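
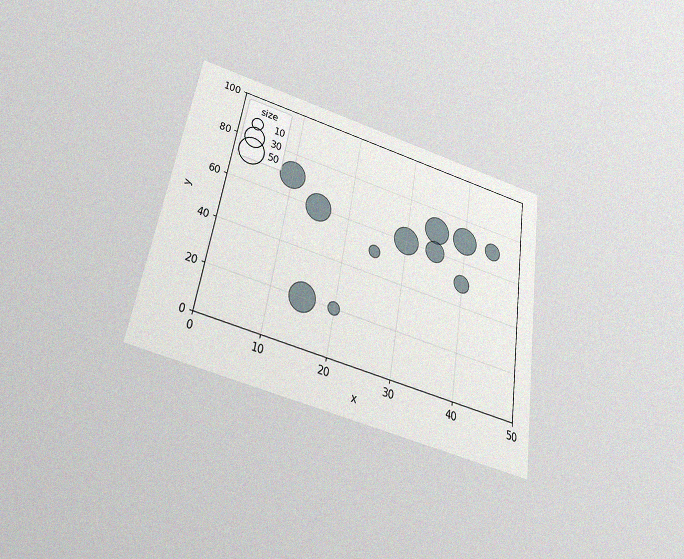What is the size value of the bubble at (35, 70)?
The chart is tilted about 9° clockwise and viewed slightly from below, with some photo noise. Matching the bubble at (35, 70) against the size legend gives 50.

50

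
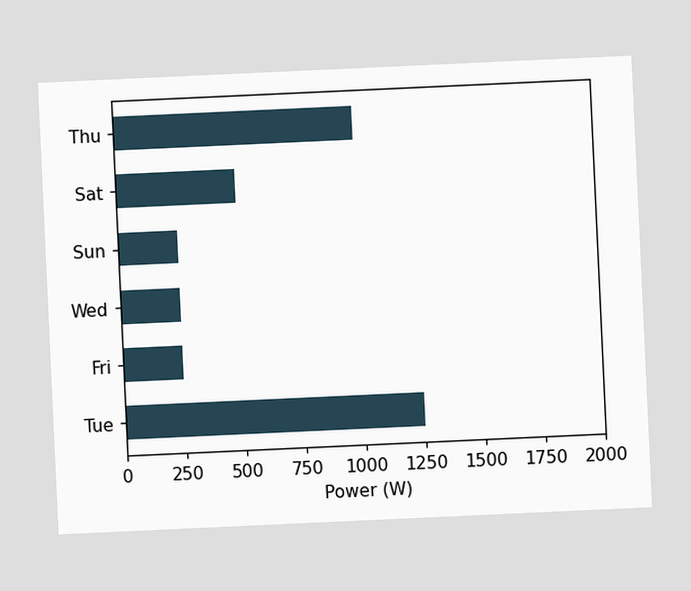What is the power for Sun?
250W

The chart is tilted about 3° counter-clockwise. Reading along the chart's x-axis, the Sun bar reaches 250W.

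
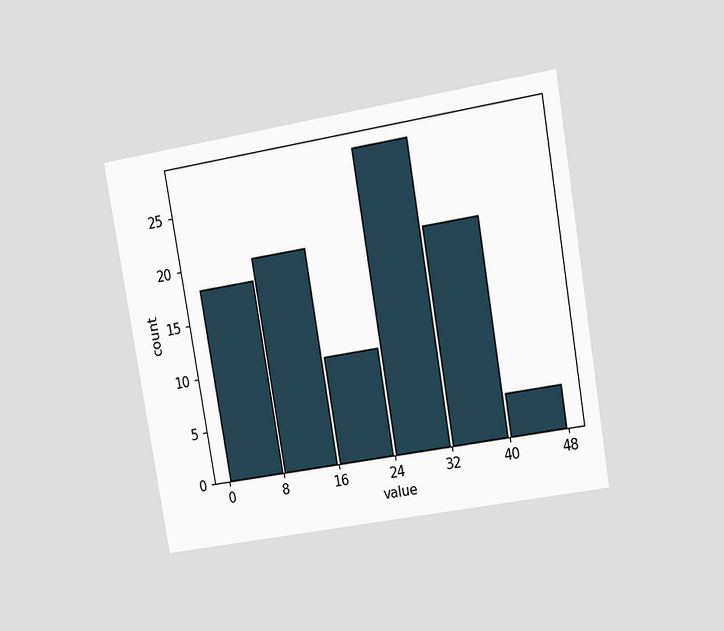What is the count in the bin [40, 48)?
4

The chart is tilted about 10° counter-clockwise and viewed at a slight angle. The [40, 48) bin has height 4.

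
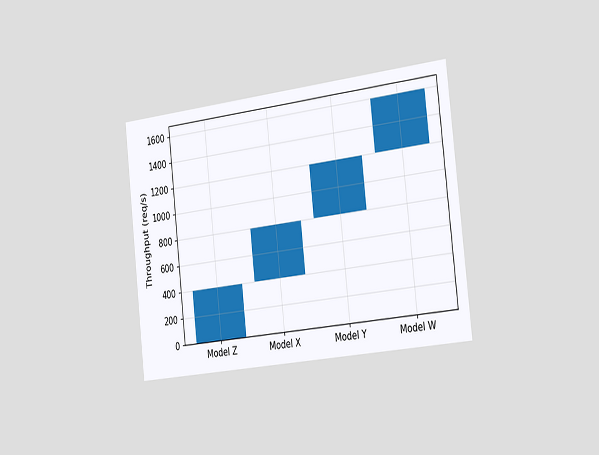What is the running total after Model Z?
The chart is tilted about 6° counter-clockwise and viewed slightly from the right. After Model Z the running total reaches 400req/s.

400req/s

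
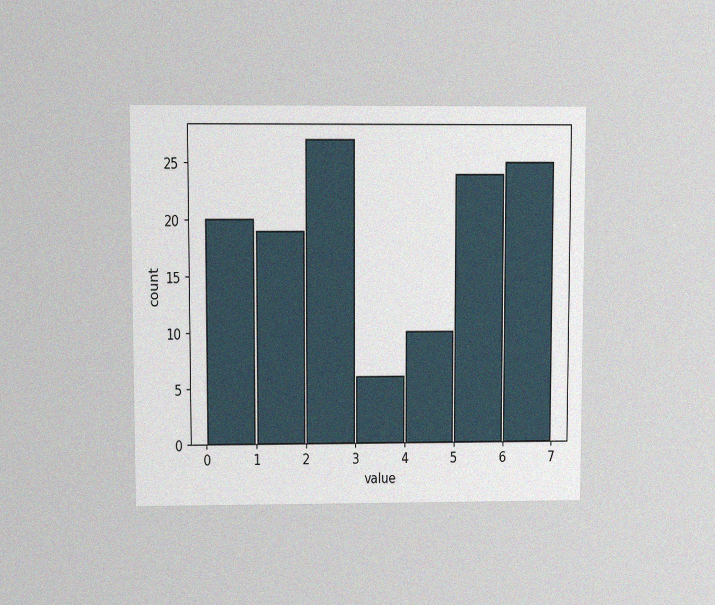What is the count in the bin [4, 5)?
The chart is viewed at a slight angle, with some photo noise. The [4, 5) bin has height 10.

10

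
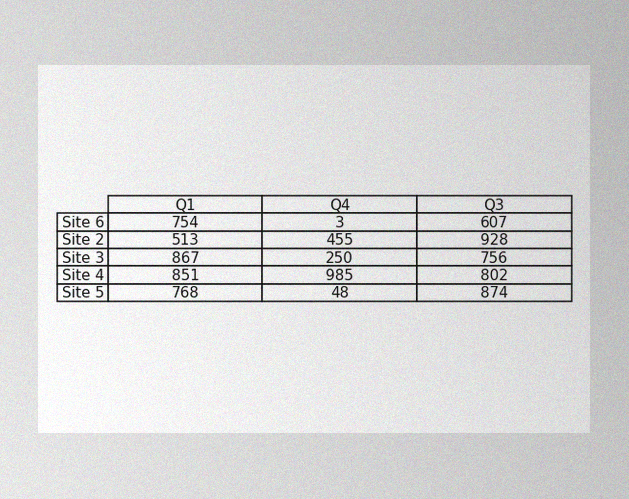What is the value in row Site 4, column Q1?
The image has some photo noise and uneven lighting. The (Site 4, Q1) cell reads 851.

851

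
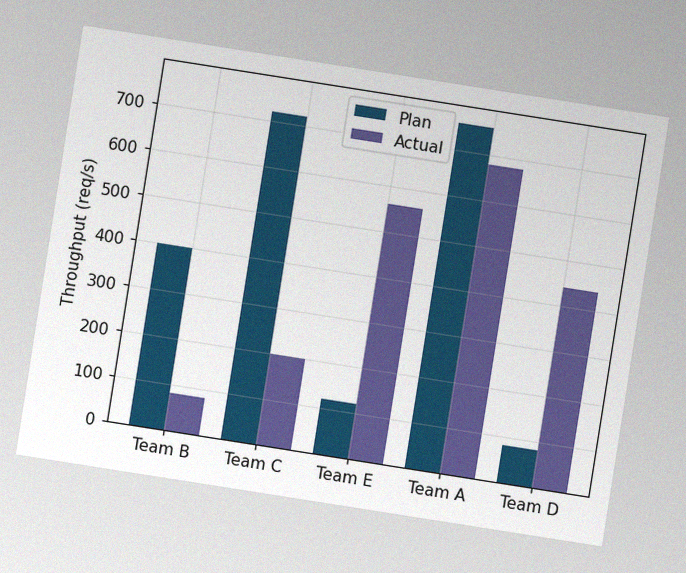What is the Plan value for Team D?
The chart is tilted about 9° clockwise, with some photo noise. The Plan bar at Team D reaches 80req/s on the y-axis.

80req/s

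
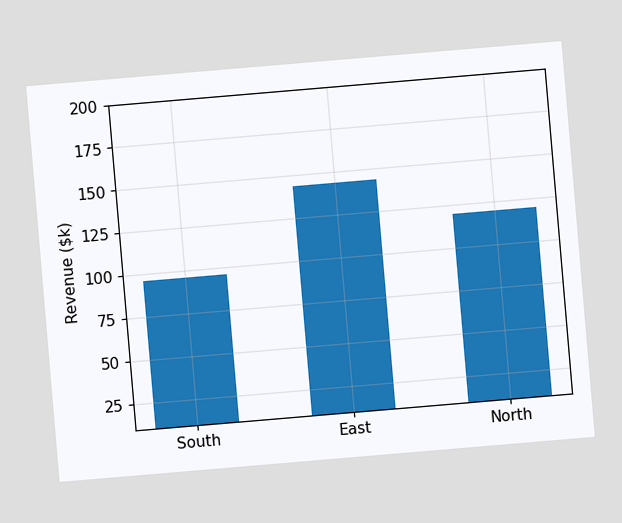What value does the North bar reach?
$120k

The chart is tilted about 5° counter-clockwise. Reading along the chart's y-axis, the North bar reaches $120k.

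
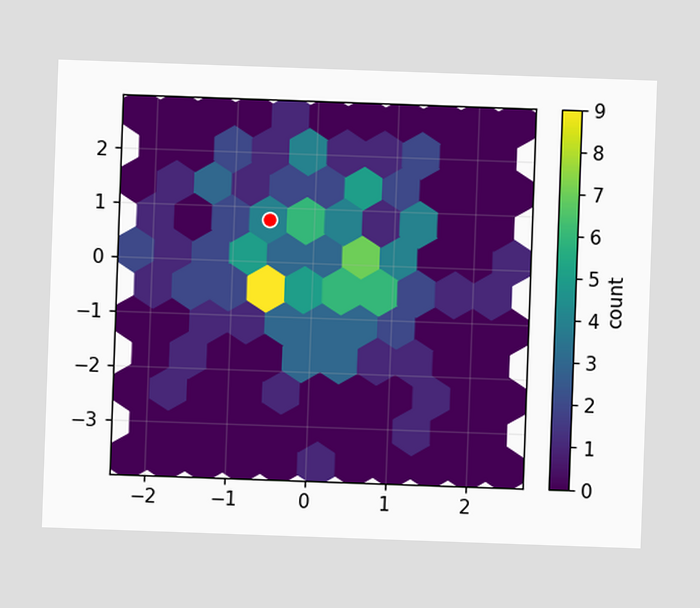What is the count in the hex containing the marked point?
The chart is tilted about 2° clockwise. The marked hex reads 4 on the colorbar.

4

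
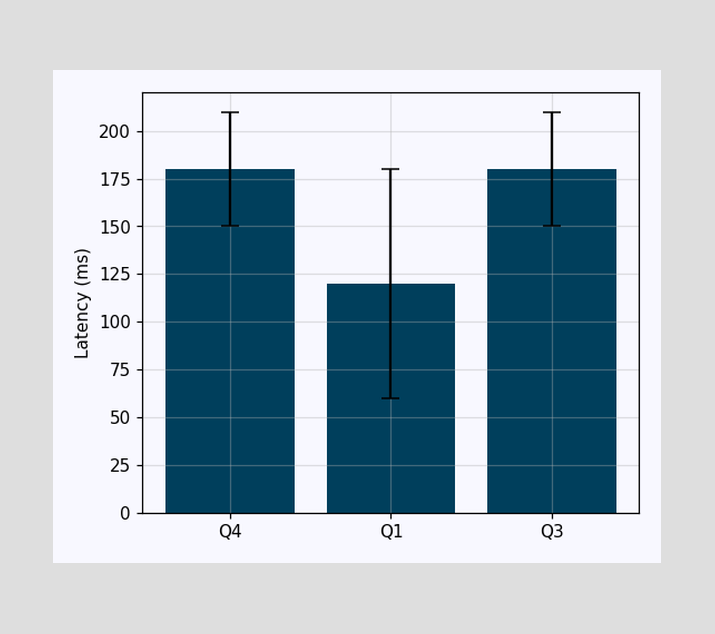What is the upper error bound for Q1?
180ms

The Q1 bar's upper whisker reaches 180ms.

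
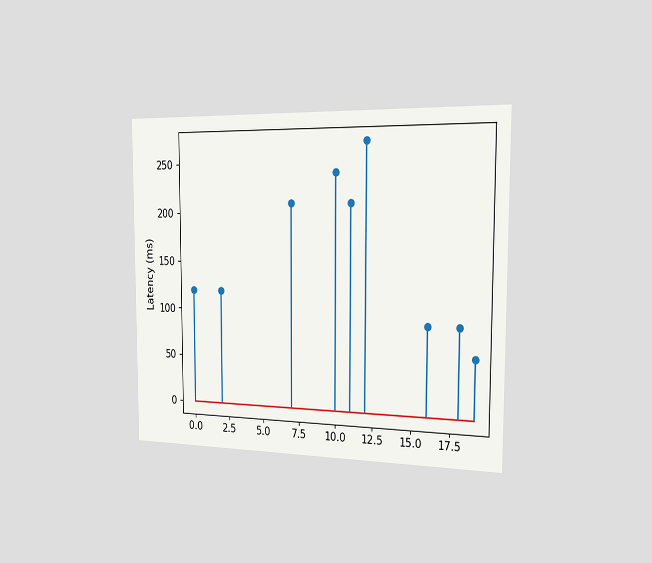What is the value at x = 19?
60ms

The chart is viewed slightly from the right. The stem at x=19 reaches 60ms.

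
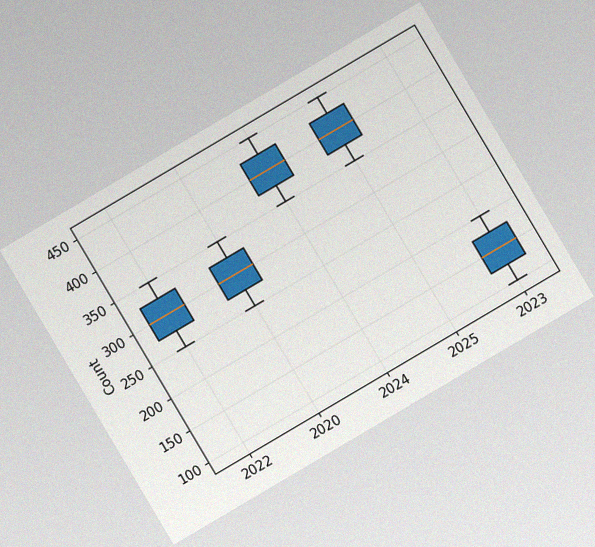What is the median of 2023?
150

The chart is tilted about 31° counter-clockwise, with some photo noise. The median line in the 2023 box sits at 150.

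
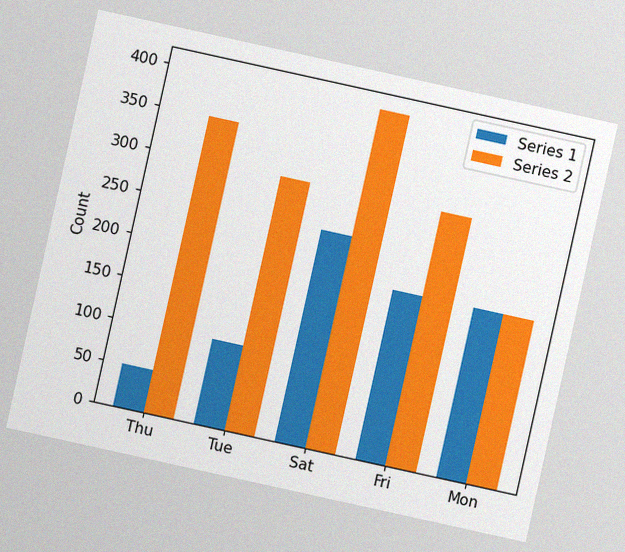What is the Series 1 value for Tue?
The chart is tilted about 12° clockwise, with some photo noise. The Series 1 bar at Tue reaches 100 on the y-axis.

100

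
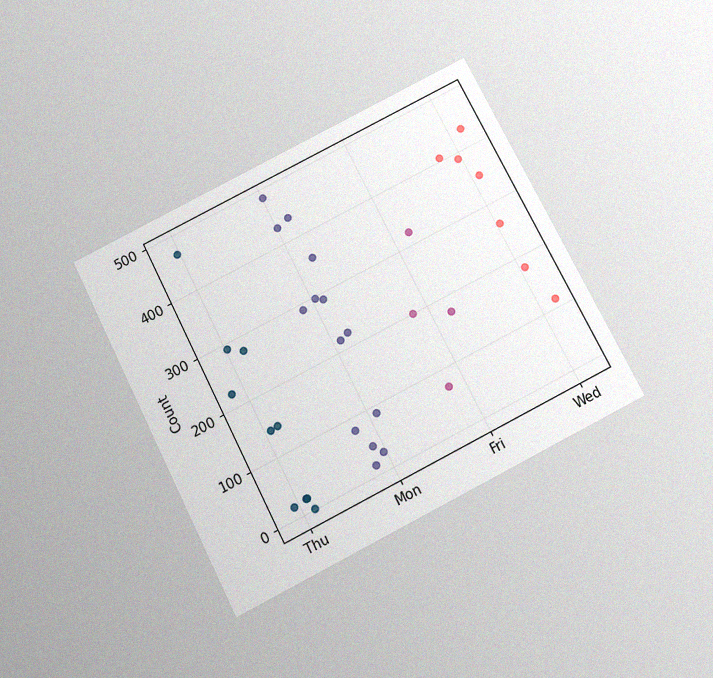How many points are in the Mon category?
The chart is tilted about 27° counter-clockwise and viewed slightly from below, with some photo noise. Counting the markers in the Mon column gives 14.

14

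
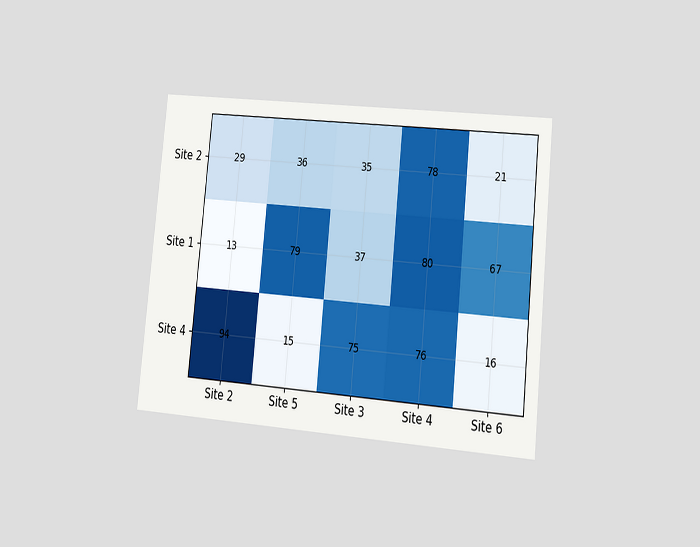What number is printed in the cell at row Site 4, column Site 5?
The chart is tilted about 6° clockwise and viewed slightly from the right. The (Site 4, Site 5) cell reads 15.

15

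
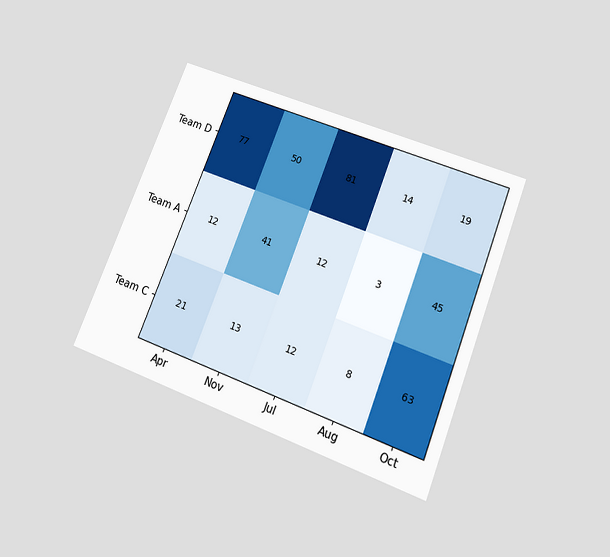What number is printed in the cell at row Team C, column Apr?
The chart is tilted about 21° clockwise and viewed slightly from below. The (Team C, Apr) cell reads 21.

21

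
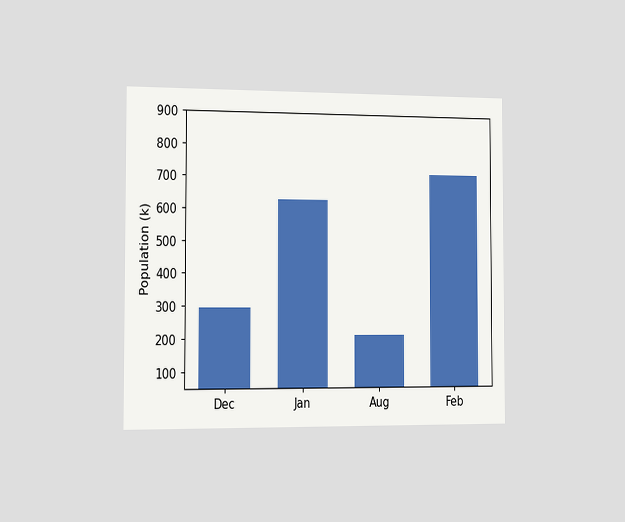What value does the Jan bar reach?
630k

The chart is viewed slightly from the left. Reading along the chart's y-axis, the Jan bar reaches 630k.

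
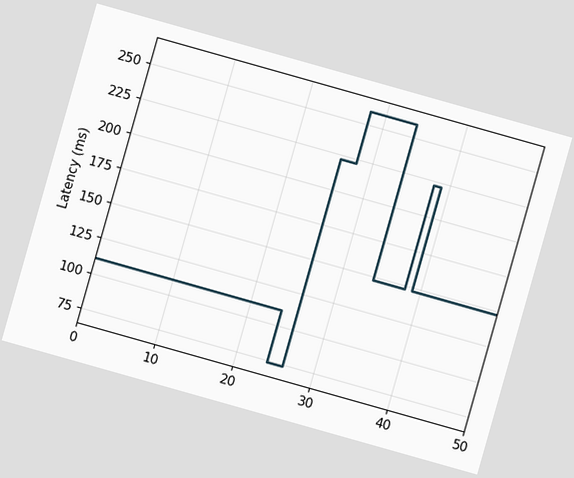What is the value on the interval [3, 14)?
The chart is tilted about 16° clockwise. On [3, 14) the step sits at 111ms.

111ms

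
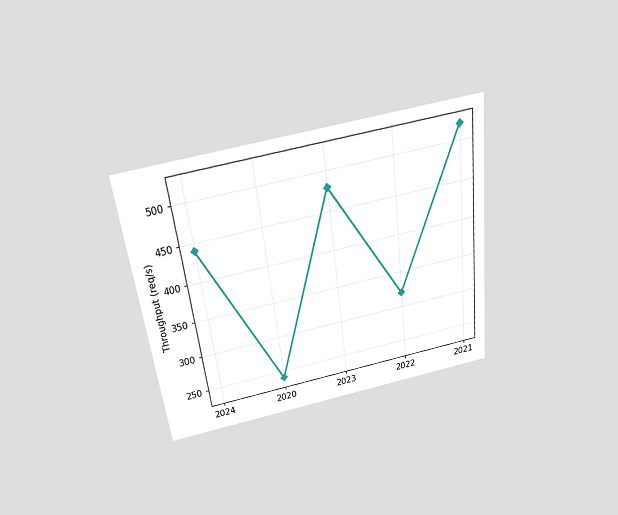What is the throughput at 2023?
480req/s

The chart is tilted about 7° counter-clockwise and viewed slightly from above. At 2023, the line is at 480req/s.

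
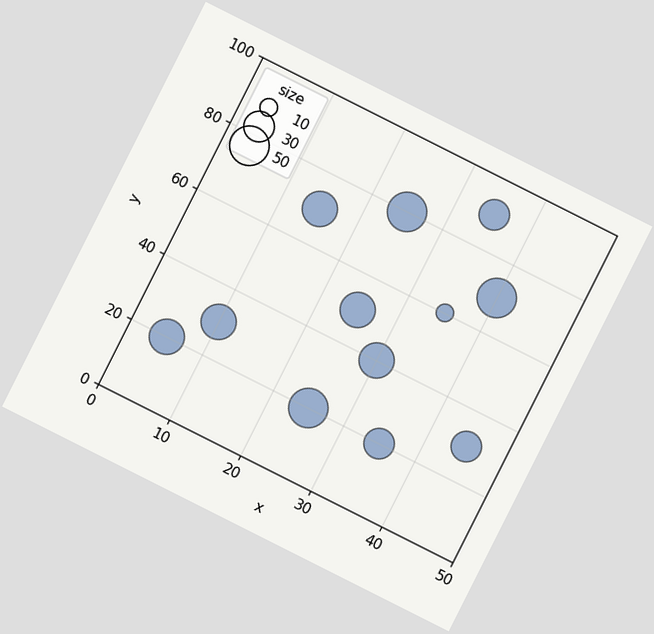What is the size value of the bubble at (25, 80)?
The chart is tilted about 27° clockwise. Matching the bubble at (25, 80) against the size legend gives 50.

50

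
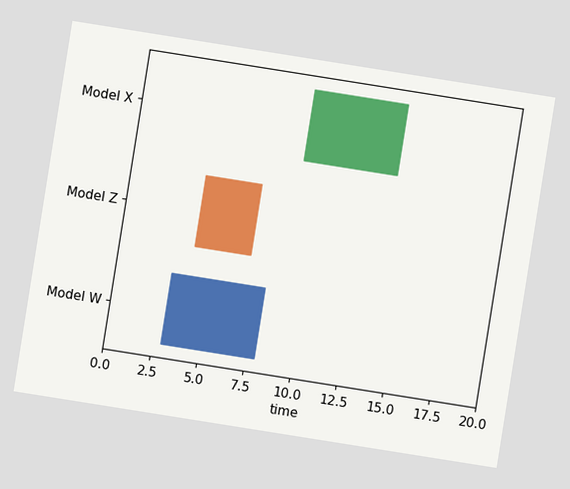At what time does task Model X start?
The chart is tilted about 9° clockwise. The Model X bar begins at t=9.

9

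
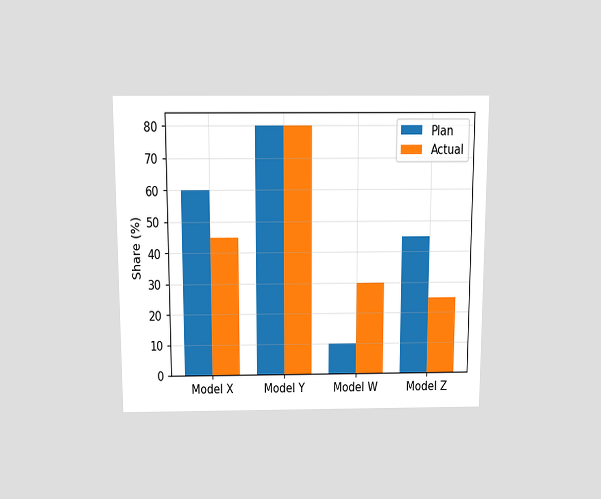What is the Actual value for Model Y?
The chart is viewed slightly from above. The Actual bar at Model Y reaches 80% on the y-axis.

80%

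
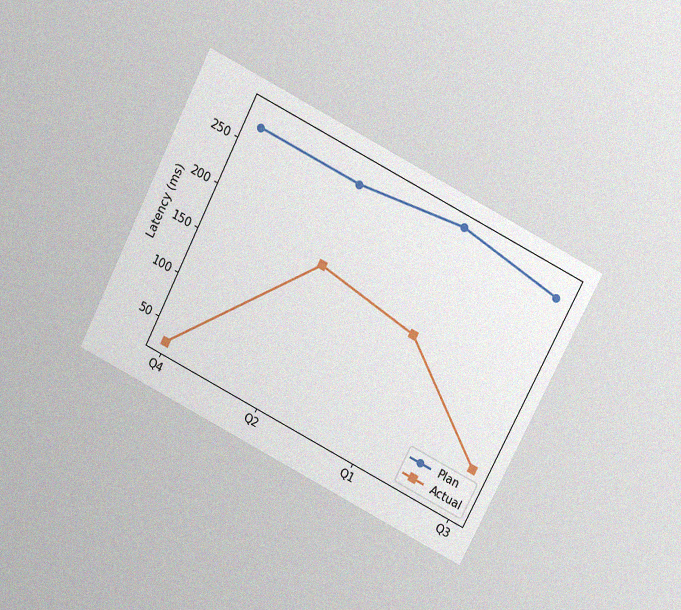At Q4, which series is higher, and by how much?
Plan, by 240ms

The chart is tilted about 27° clockwise and viewed slightly from above, with some photo noise. At Q4, Plan sits above the other line by 240ms.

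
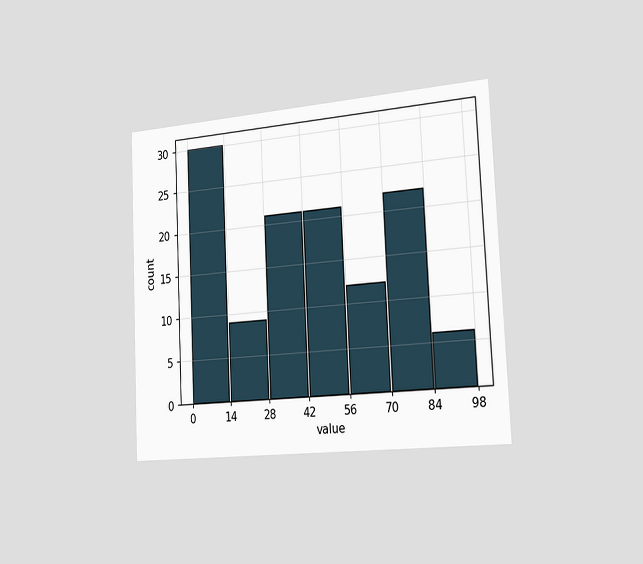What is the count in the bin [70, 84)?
The chart is tilted about 3° counter-clockwise and viewed slightly from the right. The [70, 84) bin has height 22.

22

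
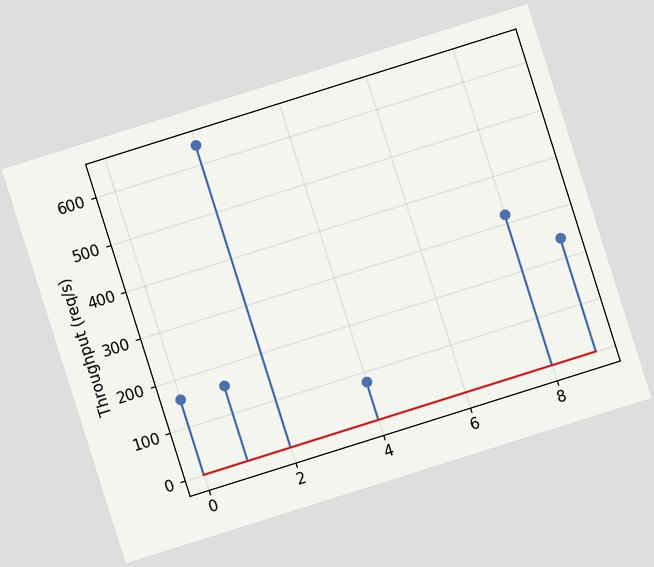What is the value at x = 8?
The chart is tilted about 17° counter-clockwise. The stem at x=8 reaches 320req/s.

320req/s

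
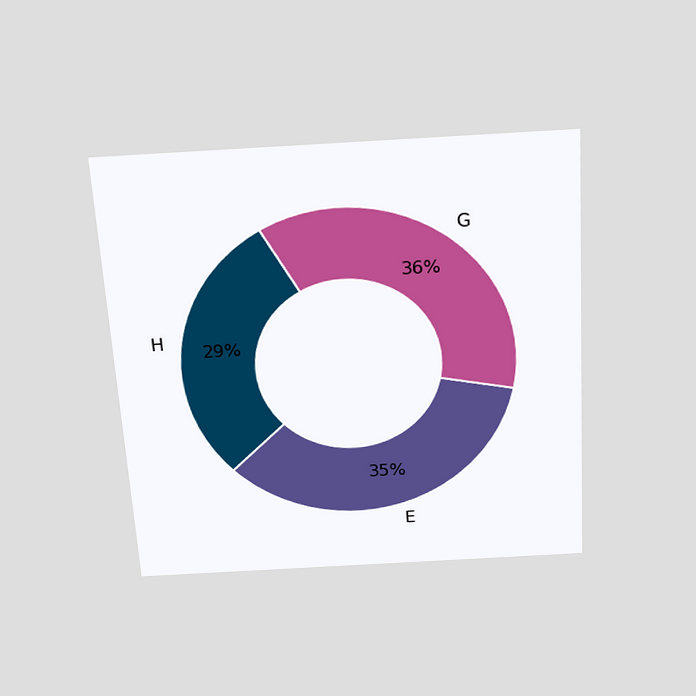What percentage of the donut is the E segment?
35%

The chart is tilted about 3° counter-clockwise and viewed slightly from above. The E segment takes up 35% of the ring.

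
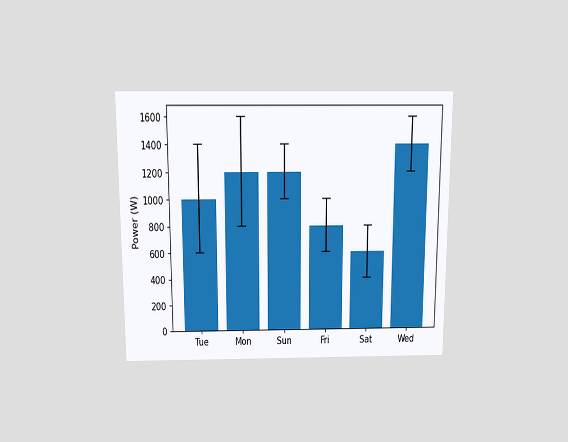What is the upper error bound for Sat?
800W

The chart is viewed slightly from above. The Sat bar's upper whisker reaches 800W.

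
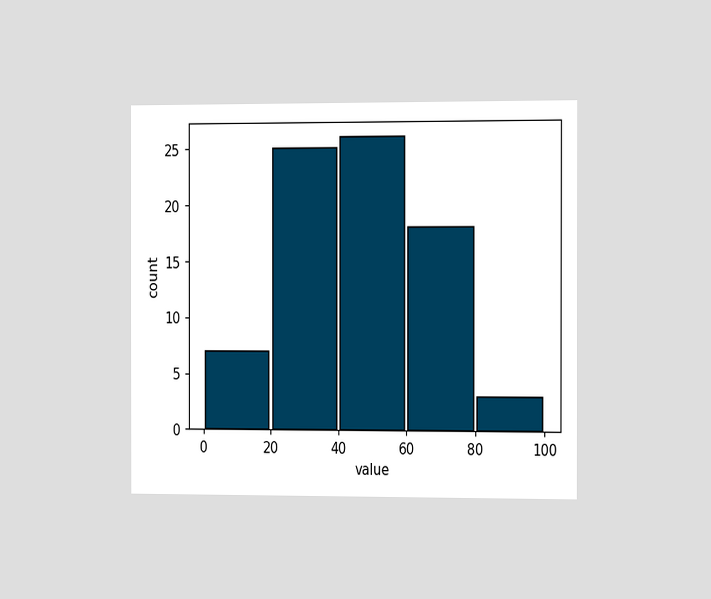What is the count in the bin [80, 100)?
3

The chart is viewed slightly from the right. The [80, 100) bin has height 3.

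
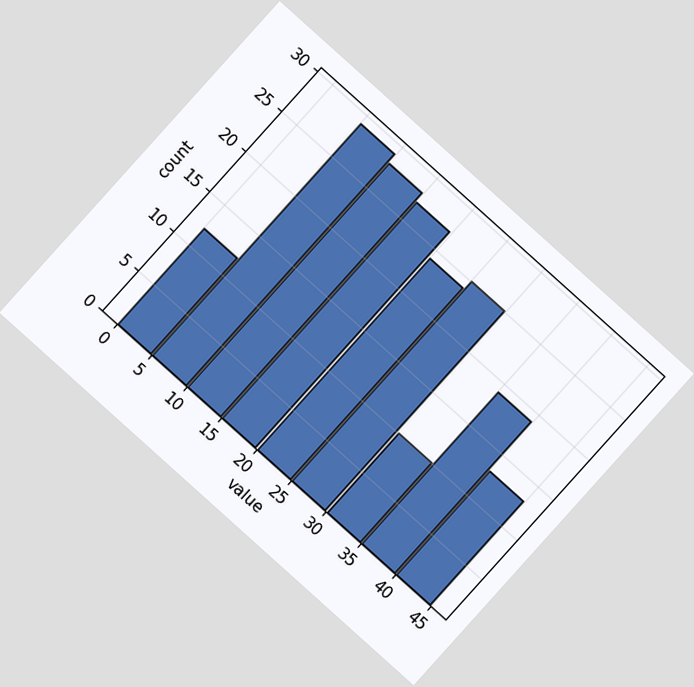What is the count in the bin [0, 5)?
The chart is tilted about 42° clockwise. The [0, 5) bin has height 12.

12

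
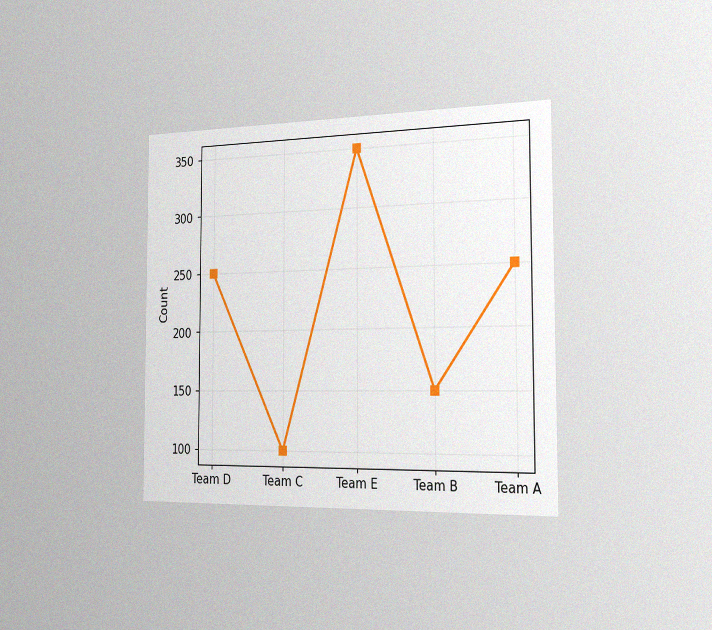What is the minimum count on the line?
The chart is viewed slightly from the right, with some photo noise. The lowest point is at Team C, and reading across to the y-axis gives 100.

100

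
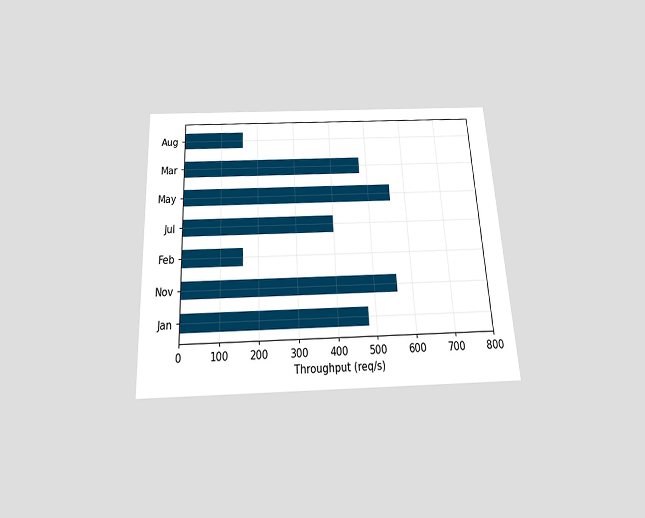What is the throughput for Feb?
The chart is tilted about 3° counter-clockwise and viewed slightly from below. Reading along the chart's x-axis, the Feb bar reaches 160req/s.

160req/s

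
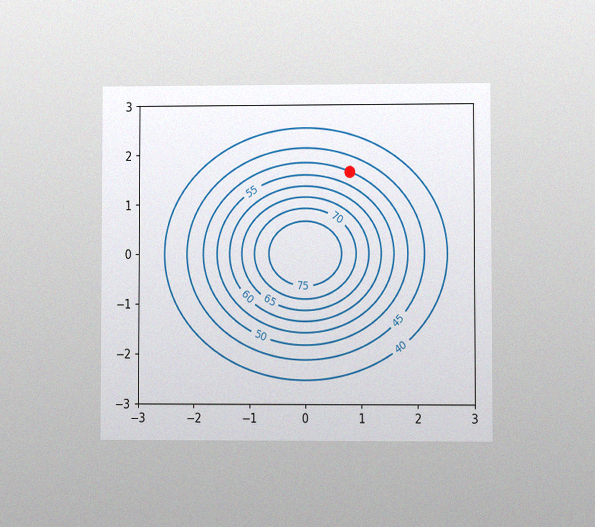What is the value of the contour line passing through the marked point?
The chart is viewed at a slight angle, with some photo noise. The marked point sits on the contour labelled 50.

50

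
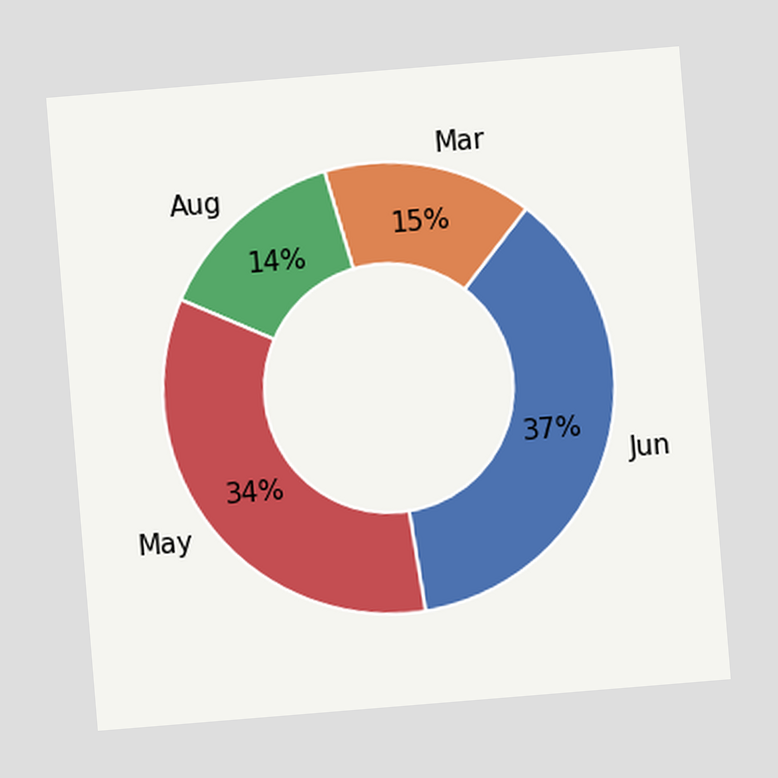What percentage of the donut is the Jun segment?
The chart is tilted about 5° counter-clockwise. The Jun segment takes up 37% of the ring.

37%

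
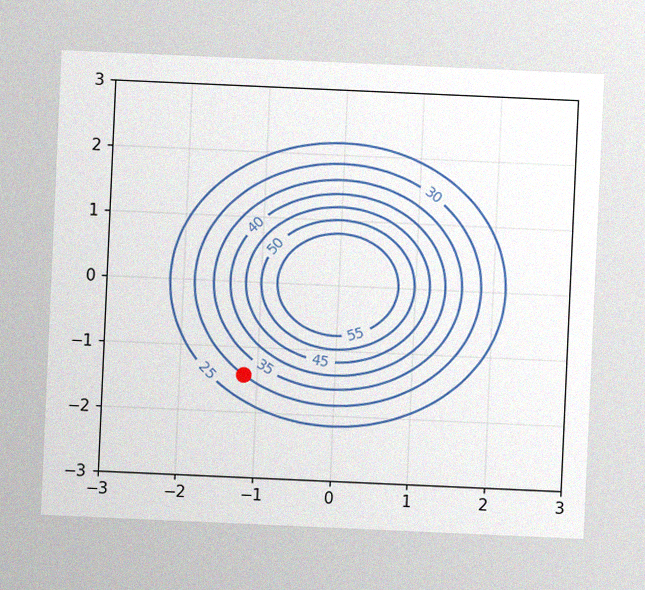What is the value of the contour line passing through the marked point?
30

The chart is tilted about 3° clockwise, with some photo noise. The marked point sits on the contour labelled 30.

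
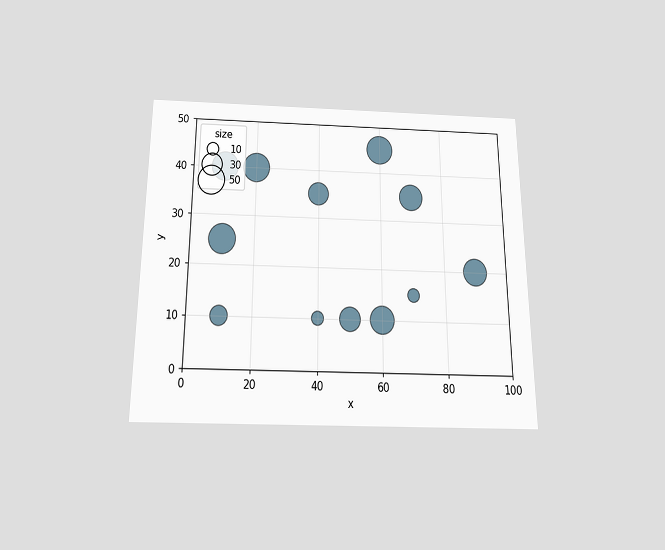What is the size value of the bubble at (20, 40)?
50

The chart is viewed slightly from below. Matching the bubble at (20, 40) against the size legend gives 50.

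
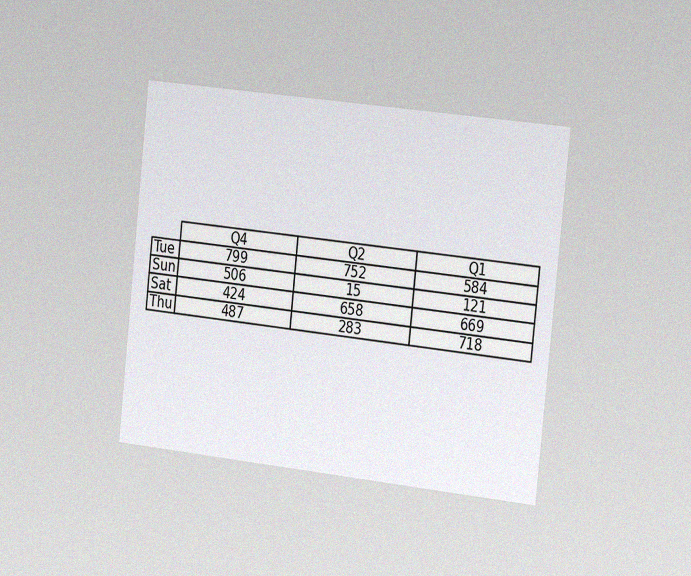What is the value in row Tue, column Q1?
The chart is tilted about 6° clockwise and viewed slightly from the right, with some photo noise. The (Tue, Q1) cell reads 584.

584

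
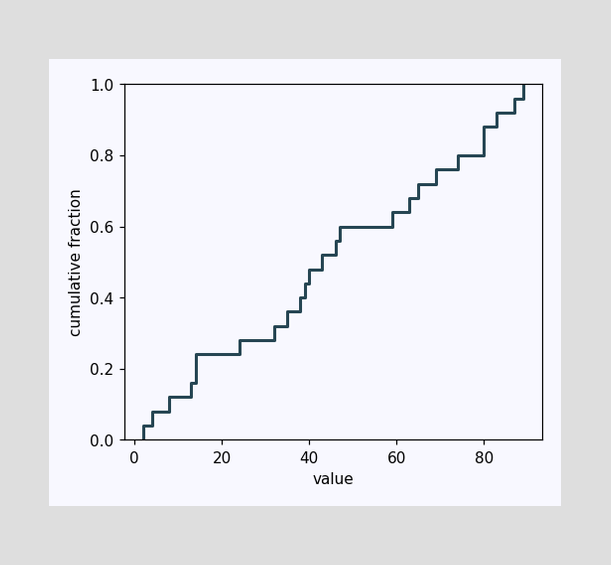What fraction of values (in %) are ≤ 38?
40%

At x=38 the ECDF step is at 40%.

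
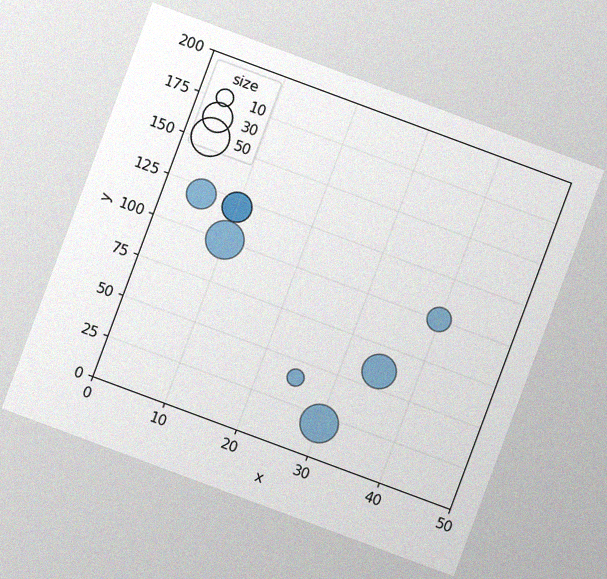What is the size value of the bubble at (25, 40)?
10

The chart is tilted about 20° clockwise, with some photo noise. Matching the bubble at (25, 40) against the size legend gives 10.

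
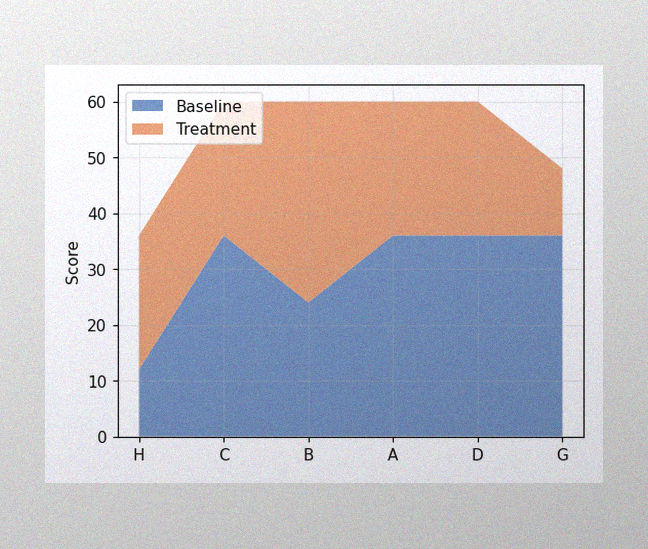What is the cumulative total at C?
60

The image has some photo noise and uneven lighting. The stacked total at C reaches 60.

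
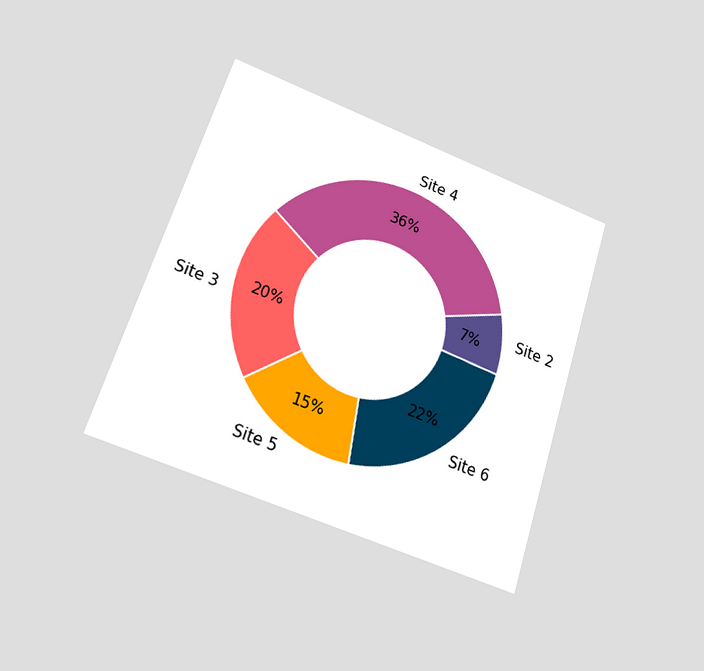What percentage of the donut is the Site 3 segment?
20%

The chart is tilted about 18° clockwise and viewed at a slight angle. The Site 3 segment takes up 20% of the ring.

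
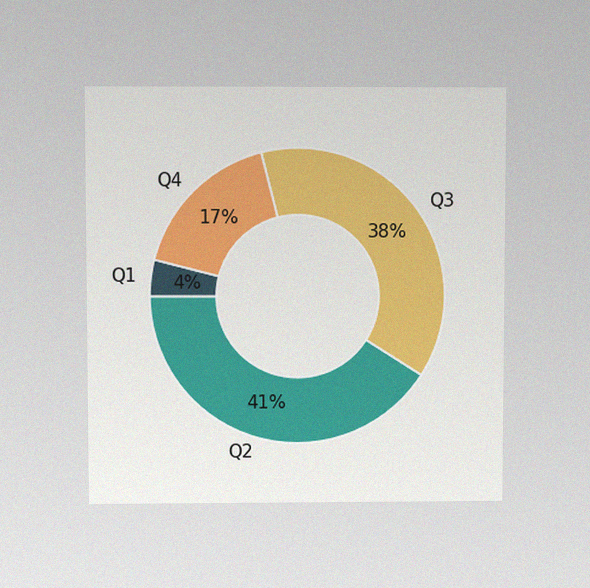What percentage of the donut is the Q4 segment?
17%

The chart is viewed at a slight angle, with some photo noise. The Q4 segment takes up 17% of the ring.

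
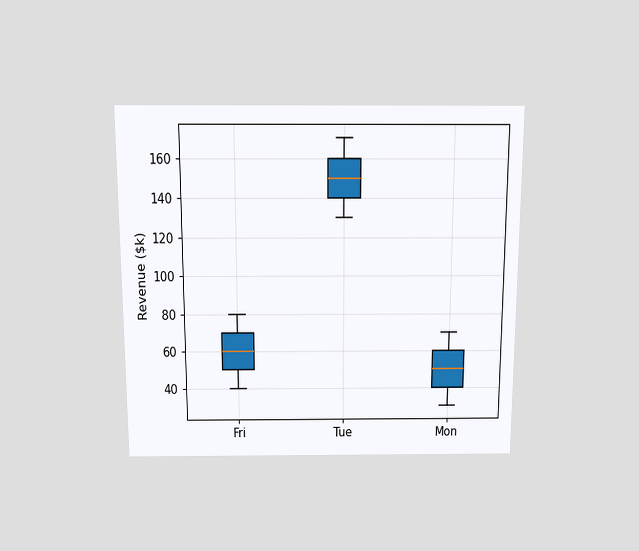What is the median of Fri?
The chart is viewed slightly from above. The median line in the Fri box sits at $60k.

$60k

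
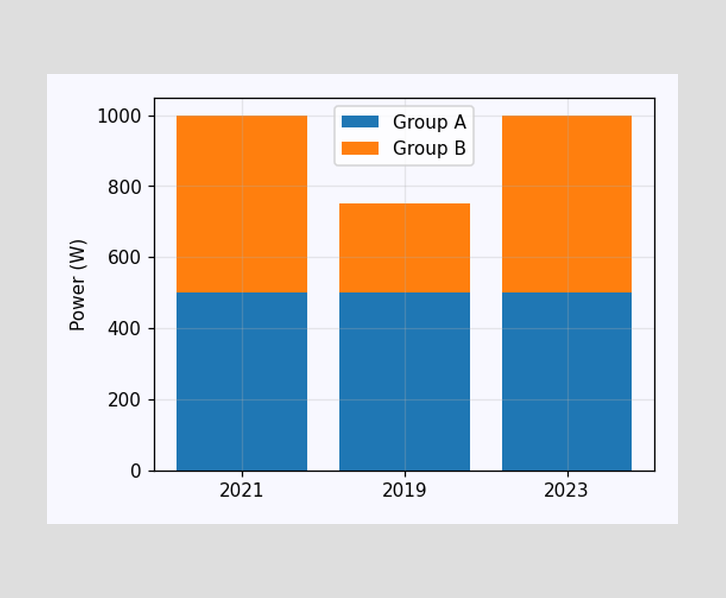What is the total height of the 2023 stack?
The 2023 stack's top reaches 1000W on the y-axis.

1000W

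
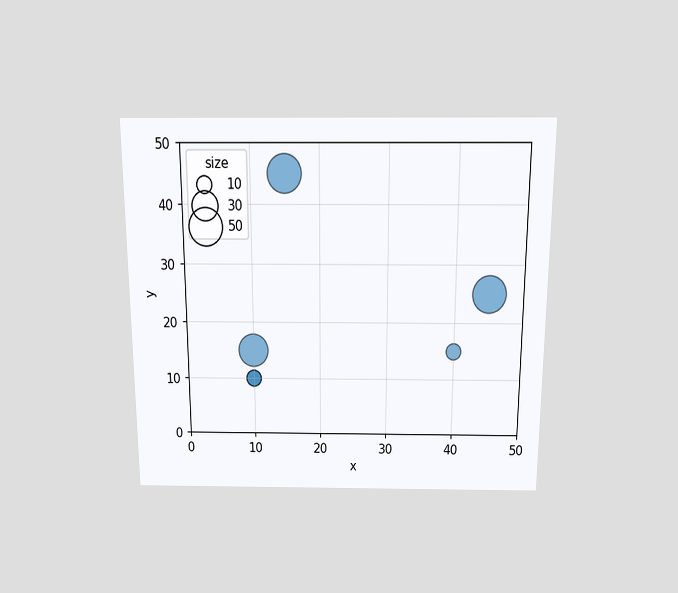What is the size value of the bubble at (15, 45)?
50

The chart is viewed slightly from above. Matching the bubble at (15, 45) against the size legend gives 50.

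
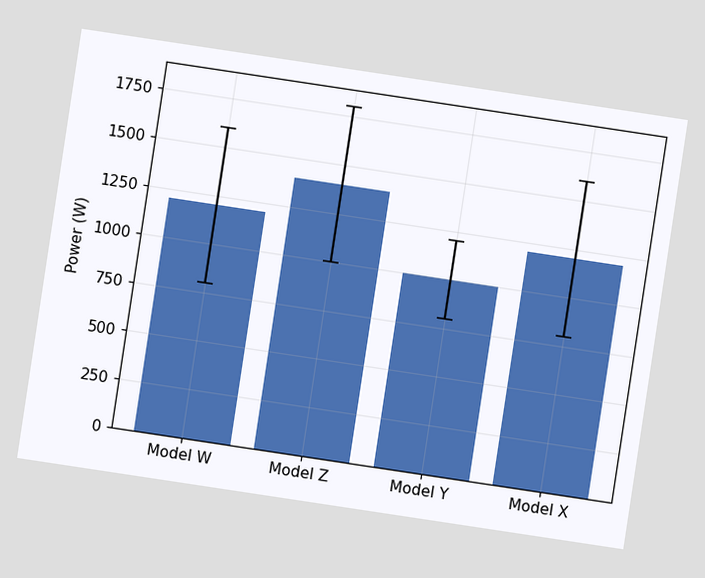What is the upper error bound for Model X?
The chart is tilted about 9° clockwise. The Model X bar's upper whisker reaches 1600W.

1600W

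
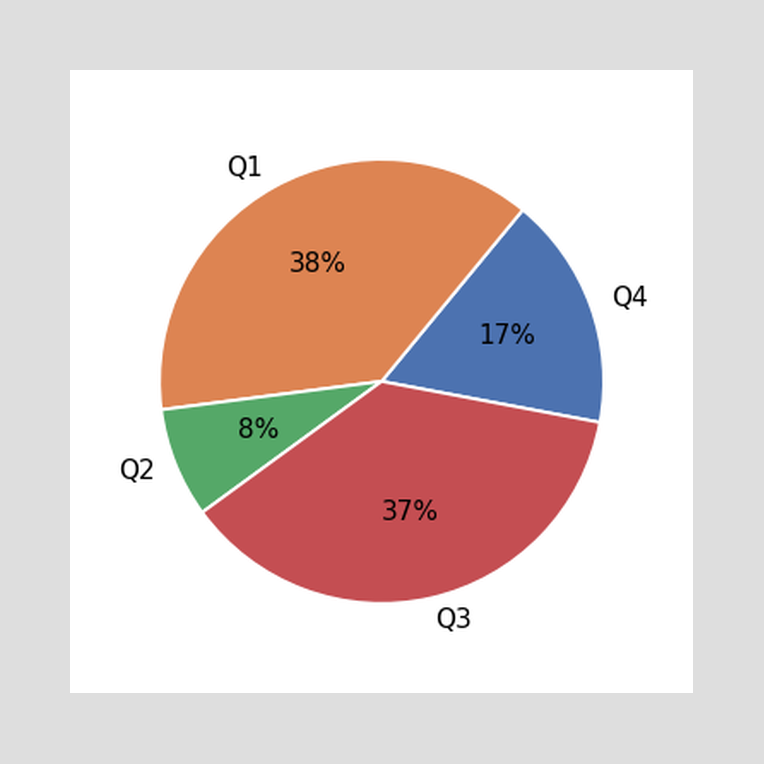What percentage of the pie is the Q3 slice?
The Q3 slice takes up 37% of the pie.

37%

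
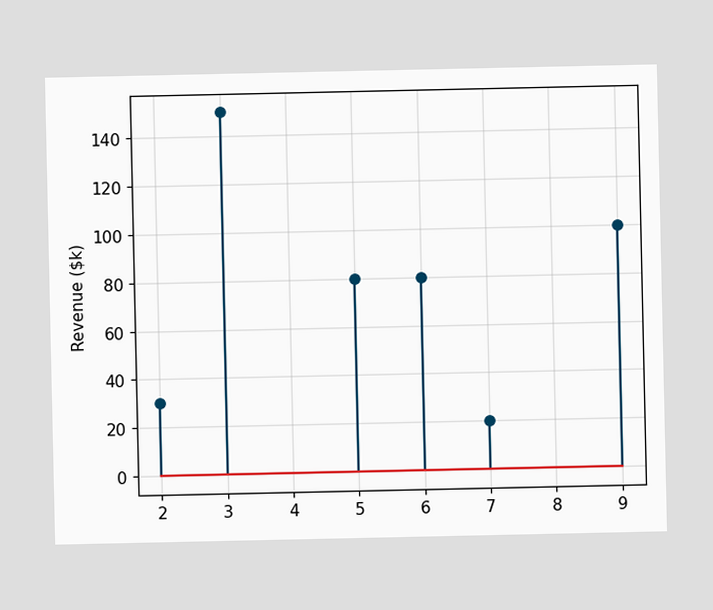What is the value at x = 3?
The stem at x=3 reaches $150k.

$150k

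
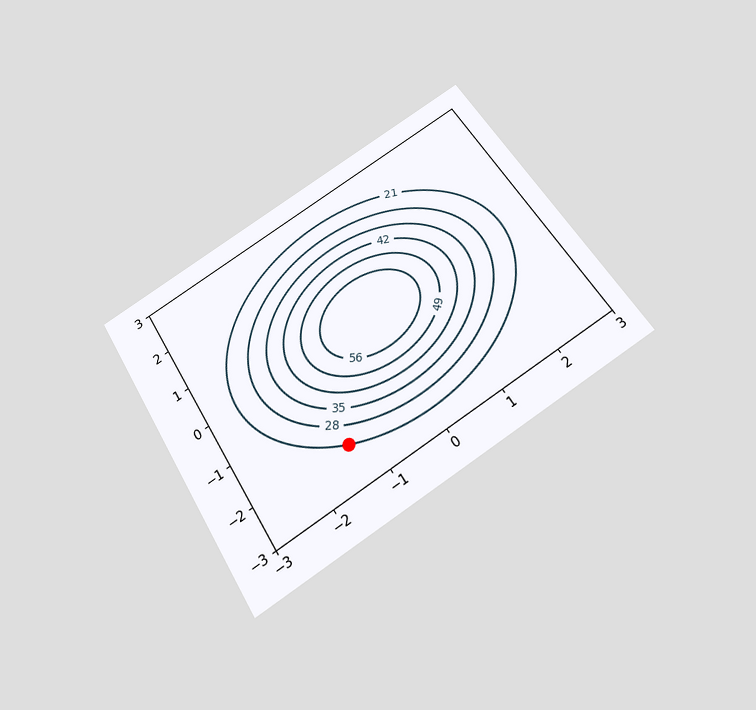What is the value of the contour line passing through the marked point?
21

The chart is tilted about 32° counter-clockwise and viewed slightly from below. The marked point sits on the contour labelled 21.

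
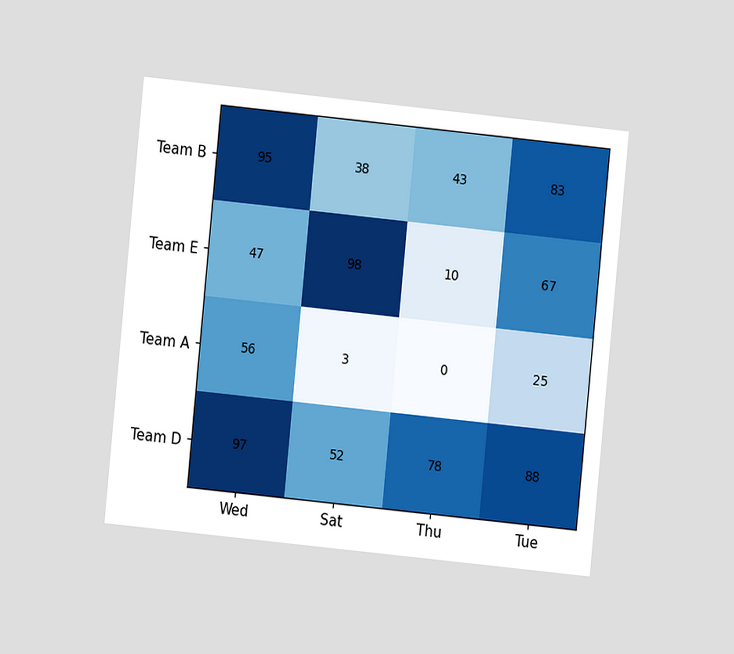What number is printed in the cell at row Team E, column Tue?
The chart is tilted about 6° clockwise and viewed at a slight angle. The (Team E, Tue) cell reads 67.

67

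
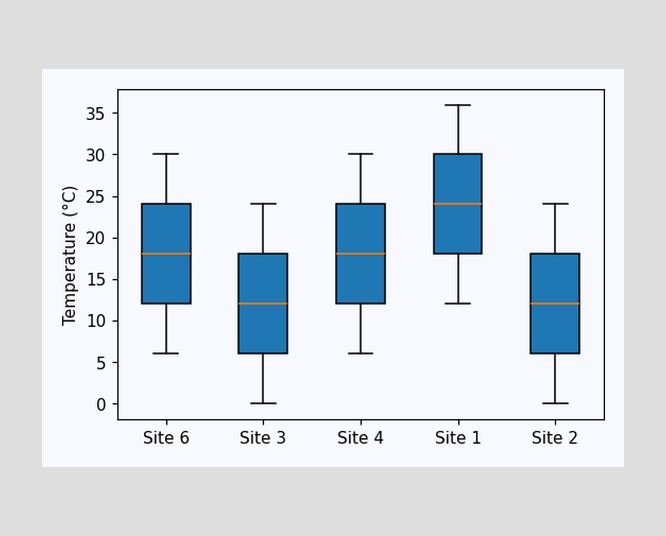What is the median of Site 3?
The median line in the Site 3 box sits at 12°C.

12°C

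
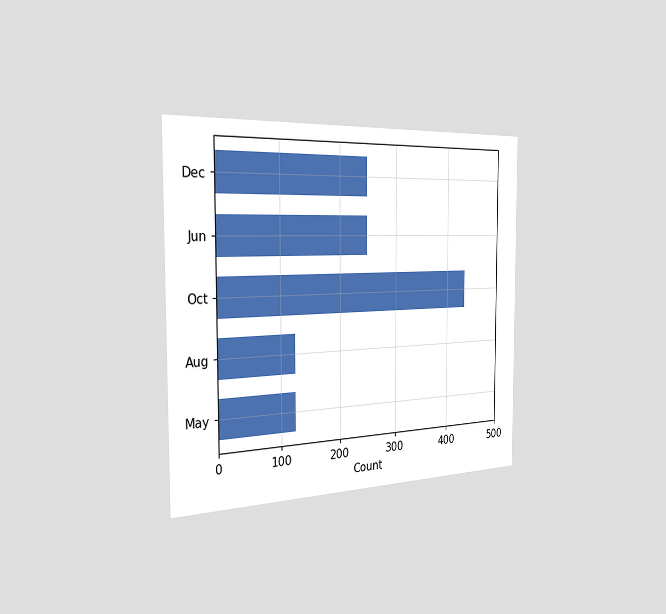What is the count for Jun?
248

The chart is viewed slightly from the left. Reading along the chart's x-axis, the Jun bar reaches 248.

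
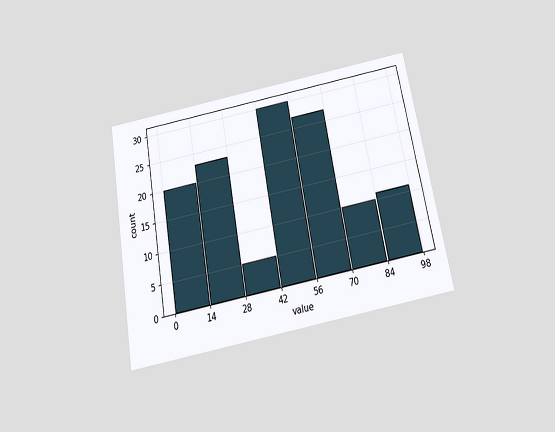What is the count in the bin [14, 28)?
The chart is tilted about 10° counter-clockwise and viewed slightly from below. The [14, 28) bin has height 23.

23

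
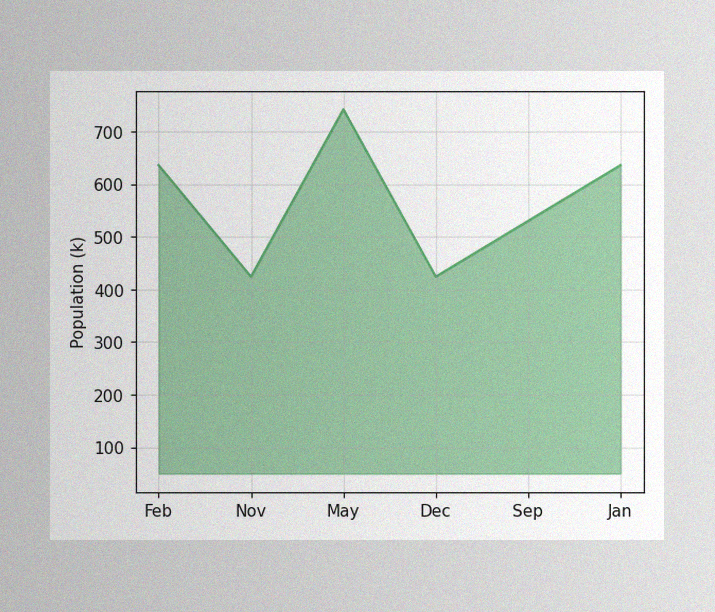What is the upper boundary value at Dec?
424k

The image has some photo noise and uneven lighting. At Dec the upper boundary is at 424k.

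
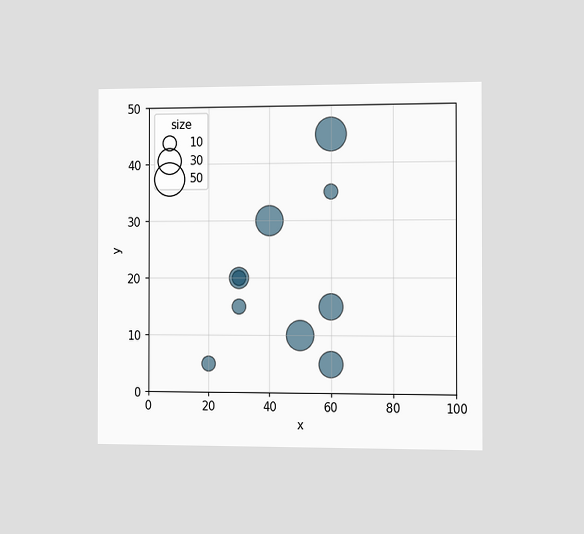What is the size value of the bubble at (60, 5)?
30

The chart is viewed slightly from the right. Matching the bubble at (60, 5) against the size legend gives 30.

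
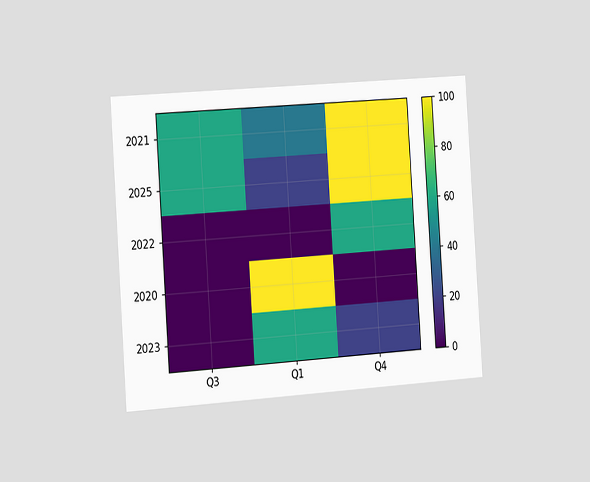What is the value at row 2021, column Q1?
The chart is tilted about 4° counter-clockwise and viewed slightly from the left. Matching cell (2021, Q1) against the colorbar gives 40.

40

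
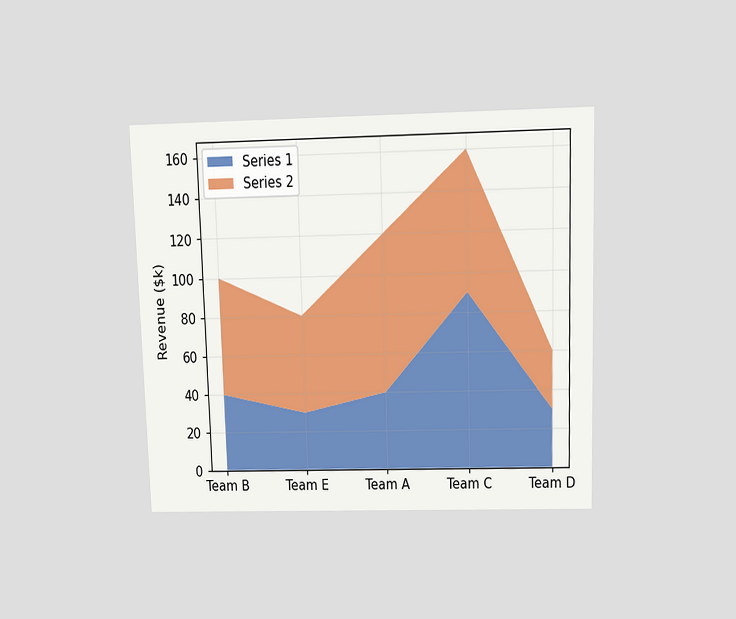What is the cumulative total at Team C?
The chart is viewed slightly from above. The stacked total at Team C reaches $160k.

$160k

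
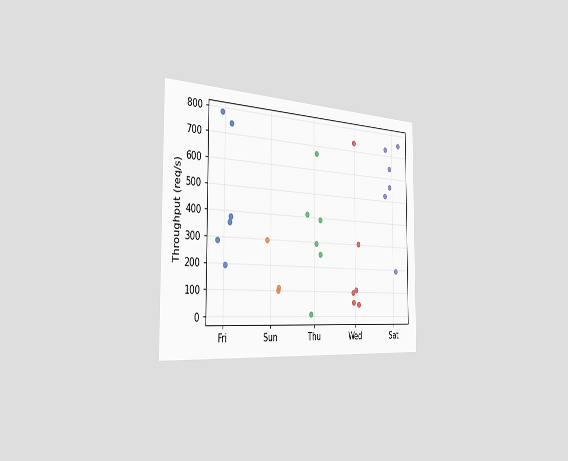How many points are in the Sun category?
The chart is viewed slightly from the left. Counting the markers in the Sun column gives 3.

3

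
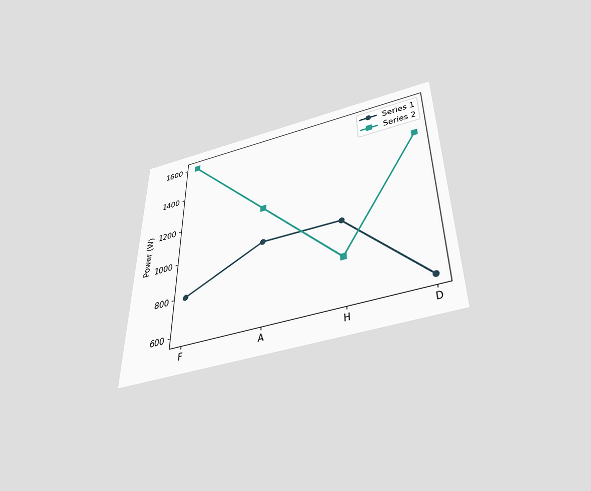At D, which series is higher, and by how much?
The chart is viewed slightly from below. At D, Series 2 sits above the other line by 800W.

Series 2, by 800W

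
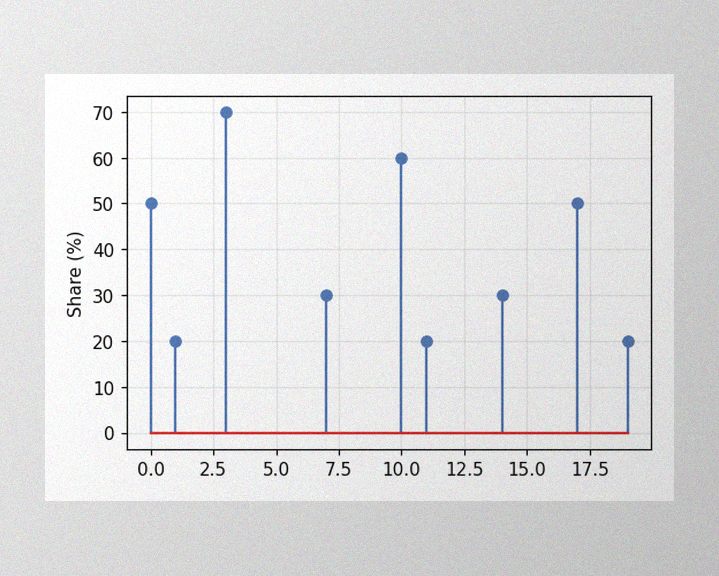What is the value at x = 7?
30%

The image has some photo noise and uneven lighting. The stem at x=7 reaches 30%.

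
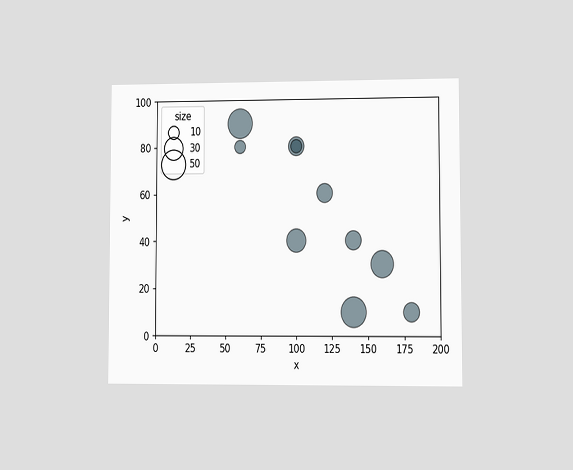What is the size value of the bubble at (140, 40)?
20

The chart is viewed at a slight angle. Matching the bubble at (140, 40) against the size legend gives 20.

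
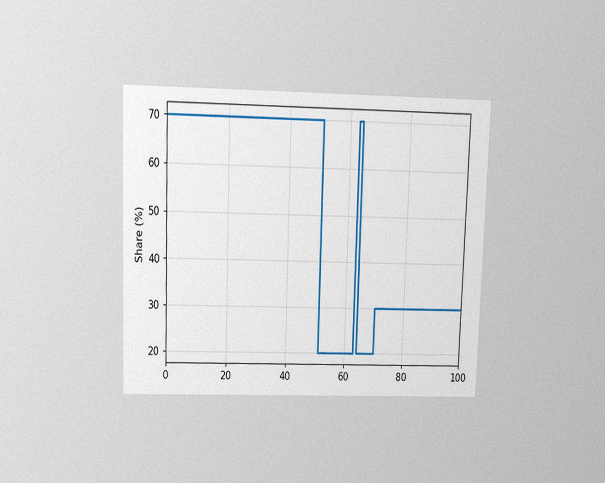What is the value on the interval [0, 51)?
70%

The chart is viewed slightly from above, with some photo noise. On [0, 51) the step sits at 70%.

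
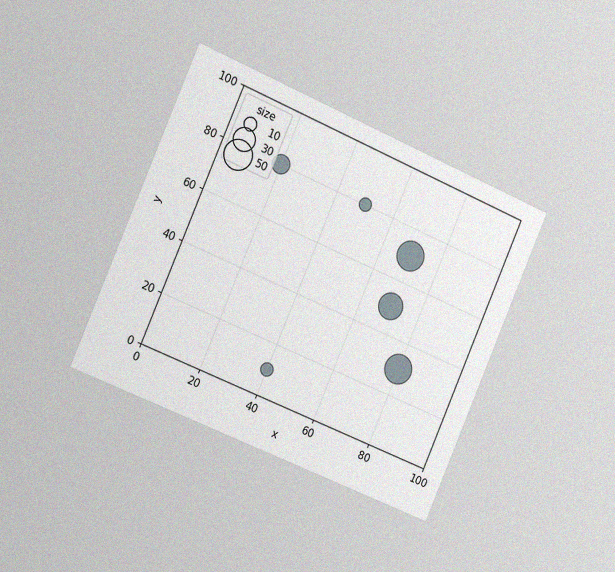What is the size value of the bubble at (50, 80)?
10

The chart is tilted about 23° clockwise and viewed slightly from the left, with some photo noise. Matching the bubble at (50, 80) against the size legend gives 10.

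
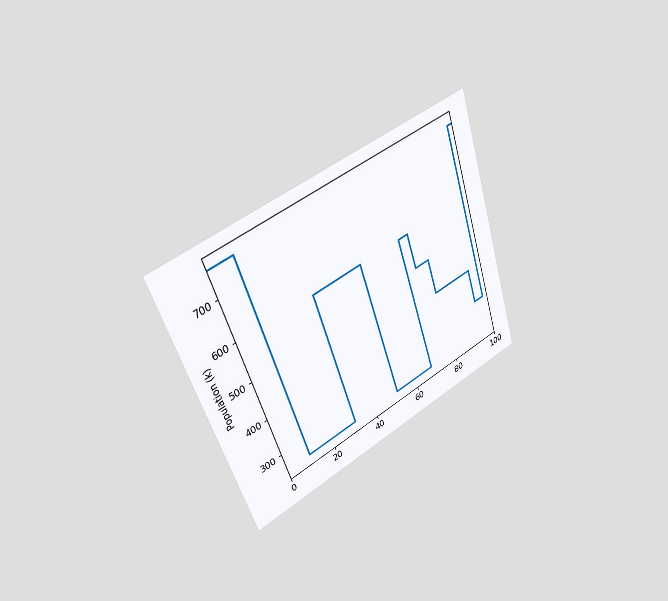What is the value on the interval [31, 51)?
595k

The chart is tilted about 19° counter-clockwise and viewed slightly from the left. On [31, 51) the step sits at 595k.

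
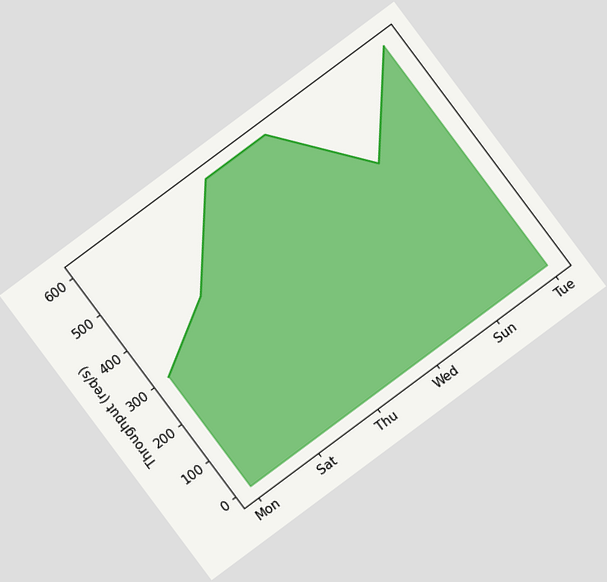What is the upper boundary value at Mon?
The chart is tilted about 37° counter-clockwise. At Mon the upper boundary is at 300req/s.

300req/s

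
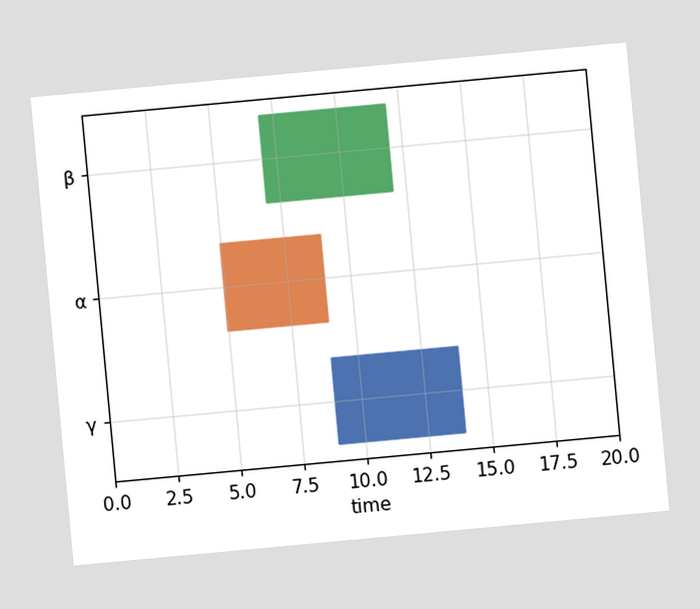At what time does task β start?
The chart is tilted about 5° counter-clockwise. The β bar begins at t=7.

7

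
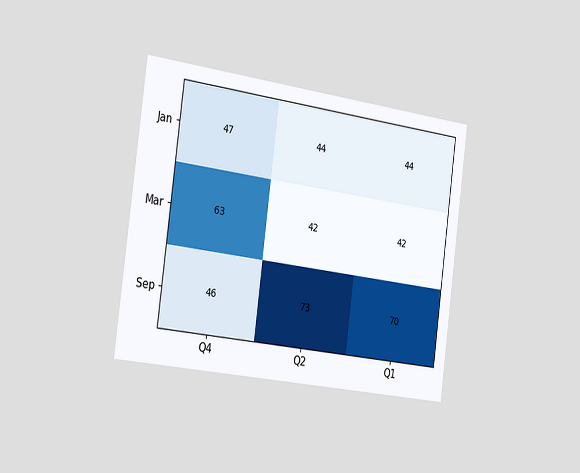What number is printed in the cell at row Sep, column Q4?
The chart is tilted about 8° clockwise and viewed slightly from the left. The (Sep, Q4) cell reads 46.

46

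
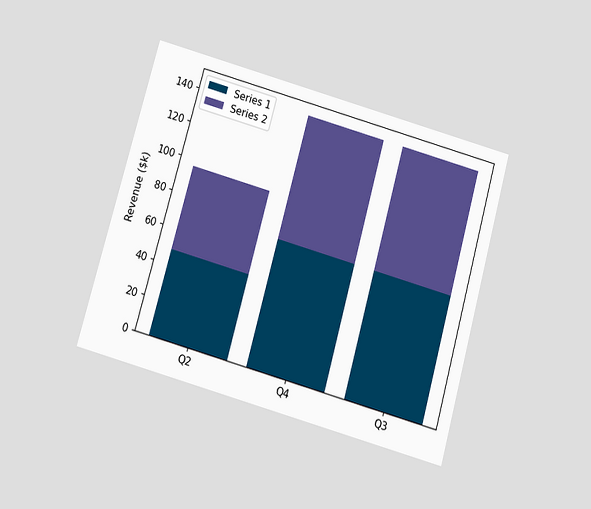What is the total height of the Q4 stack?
$144k

The chart is tilted about 16° clockwise and viewed slightly from below. The Q4 stack's top reaches $144k on the y-axis.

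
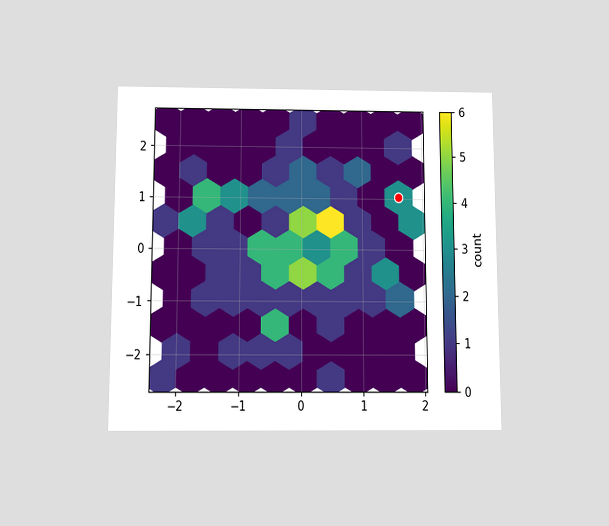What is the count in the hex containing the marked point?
3

The chart is viewed slightly from below. The marked hex reads 3 on the colorbar.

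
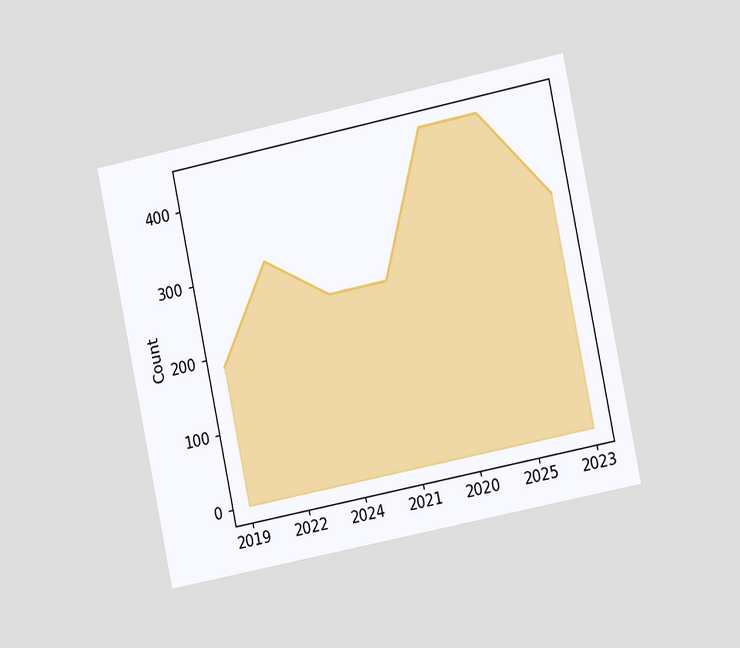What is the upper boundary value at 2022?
The chart is tilted about 12° counter-clockwise and viewed slightly from the right. At 2022 the upper boundary is at 310.

310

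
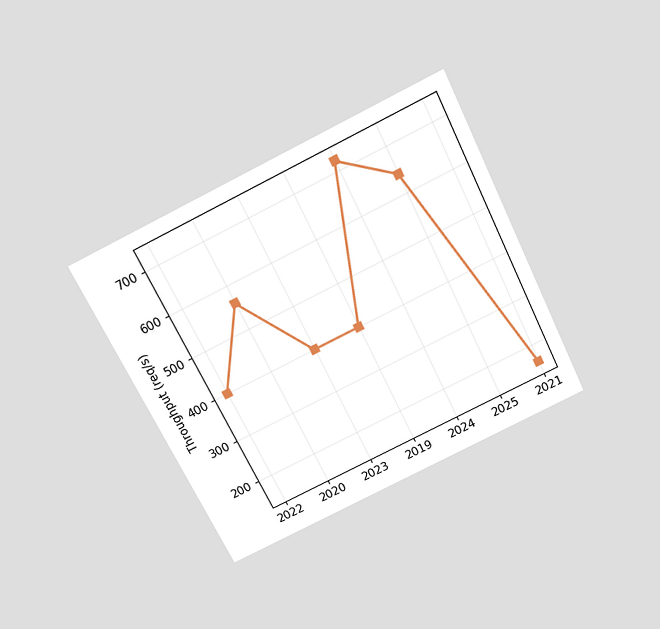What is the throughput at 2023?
The chart is tilted about 26° counter-clockwise and viewed slightly from above. At 2023, the line is at 400req/s.

400req/s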